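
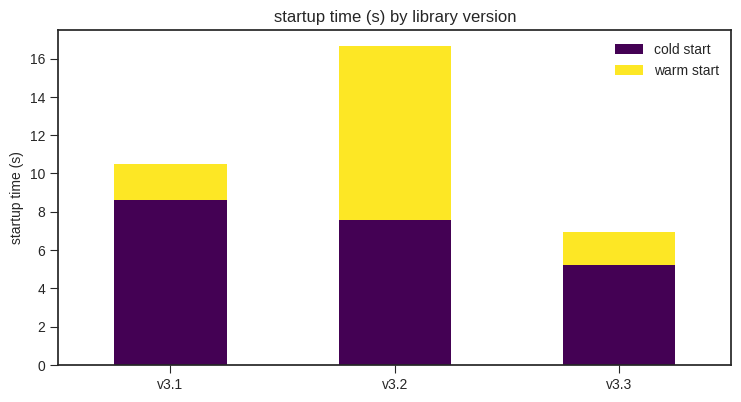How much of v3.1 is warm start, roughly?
warm start top ≈ 10, bottom ≈ 8; segment ≈ 2.

≈ 2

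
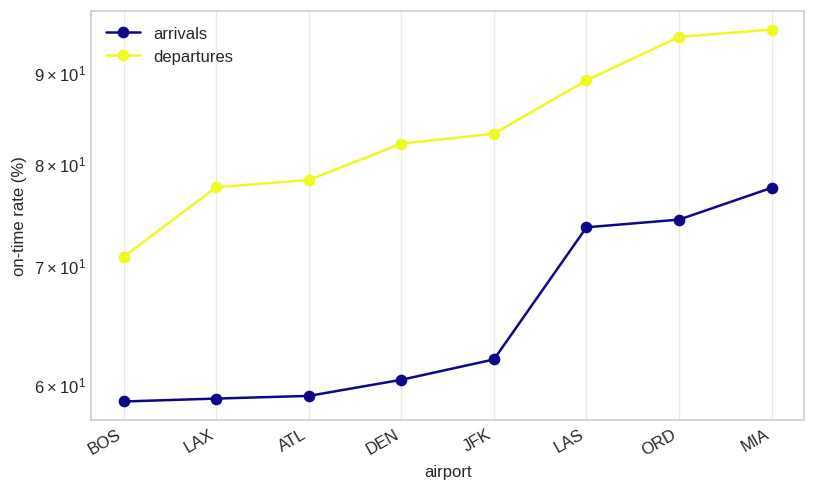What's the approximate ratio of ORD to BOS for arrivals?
ORD ≈ 75, BOS ≈ 60; 75/60 ≈ 1.25.

≈ 1.25×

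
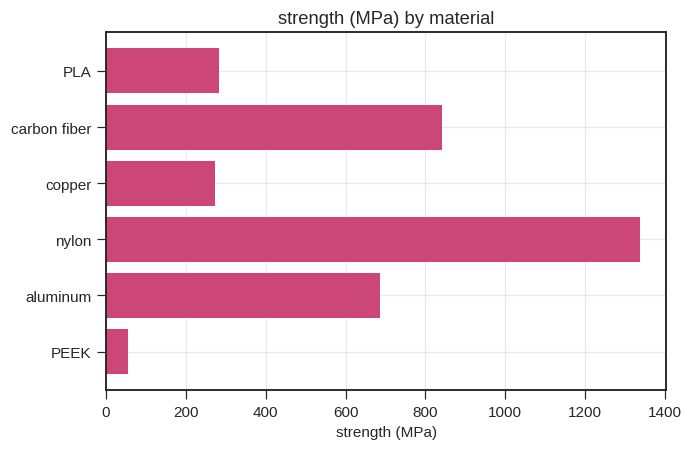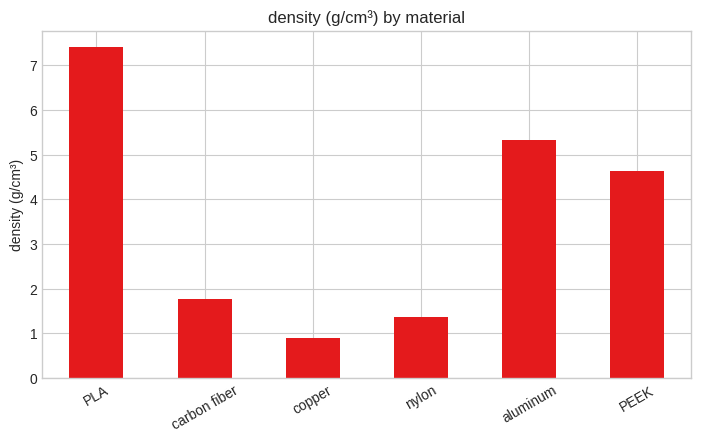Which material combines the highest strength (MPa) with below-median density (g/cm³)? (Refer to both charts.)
nylon

Chart 2 median density (g/cm³) ≈ 3; below-median materials: carbon fiber, copper, nylon. Among those, nylon has the highest strength (MPa) (≈ 1400).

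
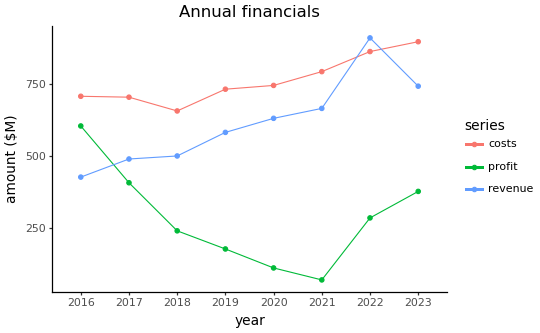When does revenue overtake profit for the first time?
2017

2016: revenue ≈ 400 vs profit ≈ 600 (not yet); 2017: revenue ≈ 500 vs profit ≈ 400 (first crossover).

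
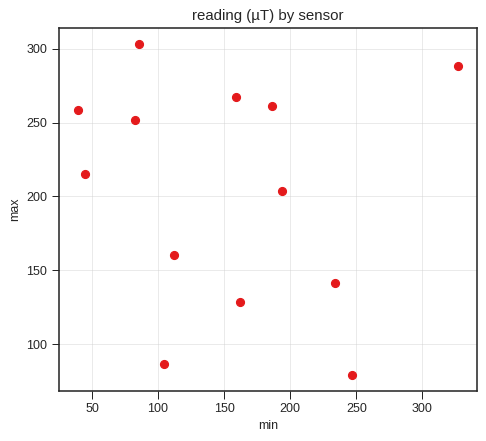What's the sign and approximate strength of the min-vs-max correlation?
no clear correlation

Points are roughly uncorrelated; weak (|r| ≈ 0.1).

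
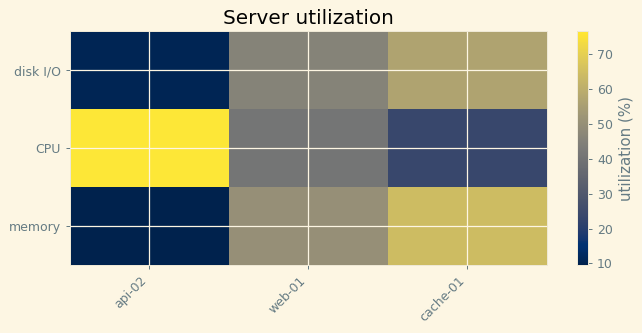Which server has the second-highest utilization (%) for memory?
web-01

Top 3 for memory: cache-01 ≈ 60, web-01 ≈ 50, api-02 ≈ 10.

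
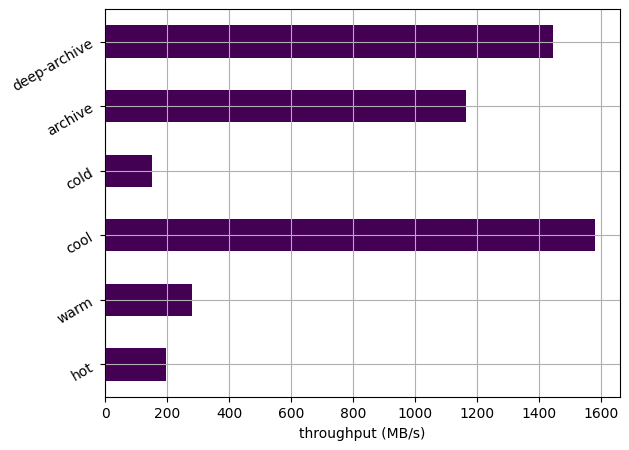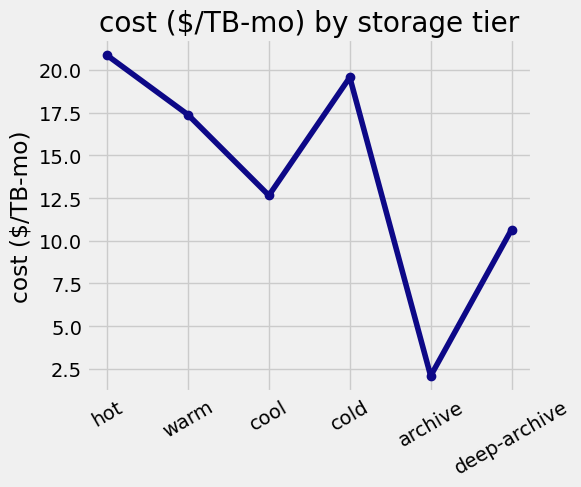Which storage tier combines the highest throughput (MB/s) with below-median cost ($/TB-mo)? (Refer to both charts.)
Chart 2 median cost ($/TB-mo) ≈ 16; below-median storage tiers: cool, archive, deep-archive. Among those, cool has the highest throughput (MB/s) (≈ 1600).

cool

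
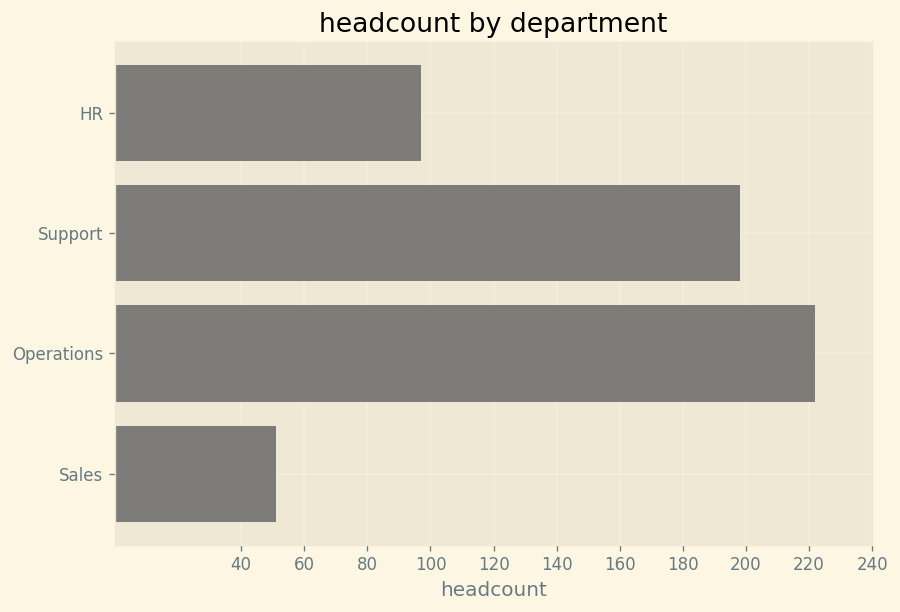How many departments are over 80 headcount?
3

Above 80: HR, Support, Operations.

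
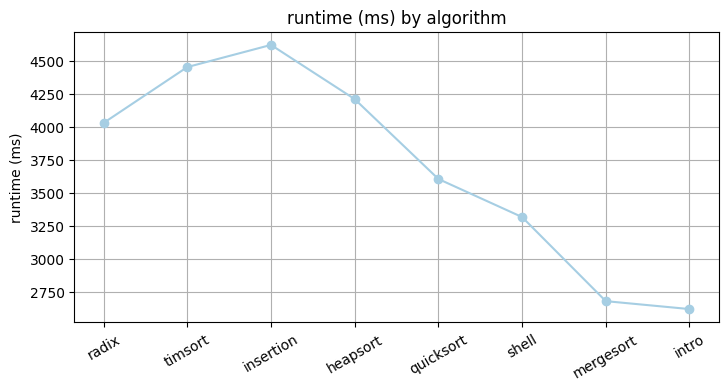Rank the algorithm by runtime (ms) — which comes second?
Top 3: insertion ≈ 4600, timsort ≈ 4400, heapsort ≈ 4200.

timsort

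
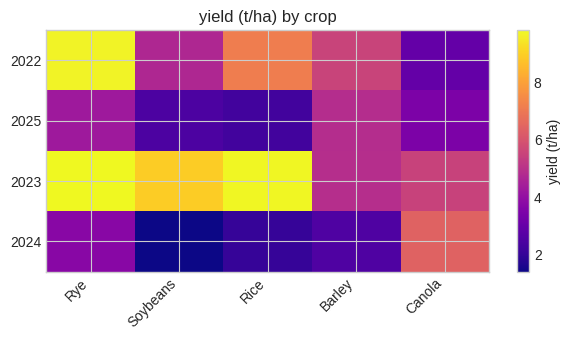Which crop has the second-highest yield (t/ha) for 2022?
Rice

Top 3 for 2022: Rye ≈ 10, Rice ≈ 7, Barley ≈ 6.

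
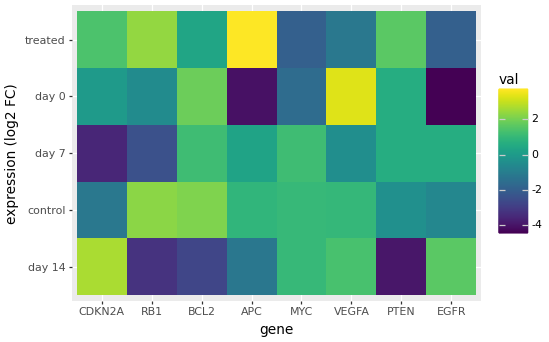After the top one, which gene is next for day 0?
BCL2

Top 3 for day 0: VEGFA ≈ 3, BCL2 ≈ 2, PTEN ≈ 1.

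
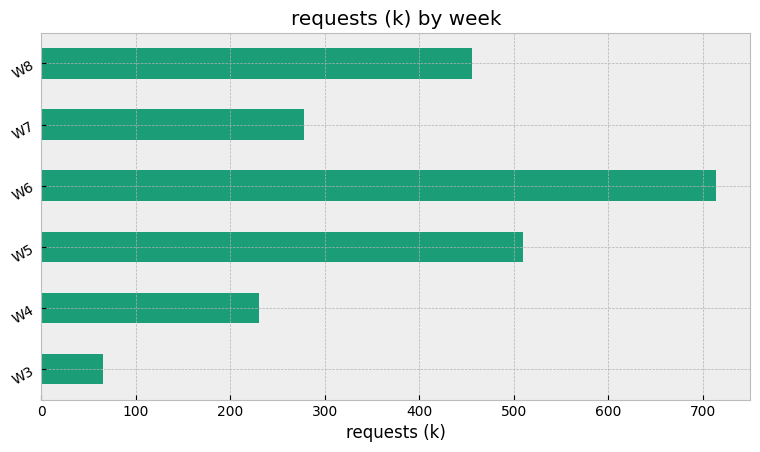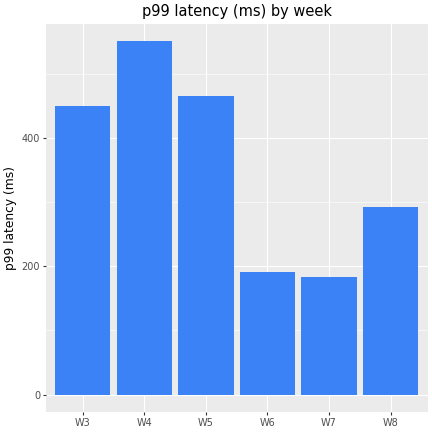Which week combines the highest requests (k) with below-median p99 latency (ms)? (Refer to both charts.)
W6

Chart 2 median p99 latency (ms) ≈ 400; below-median weeks: W6, W7, W8. Among those, W6 has the highest requests (k) (≈ 700).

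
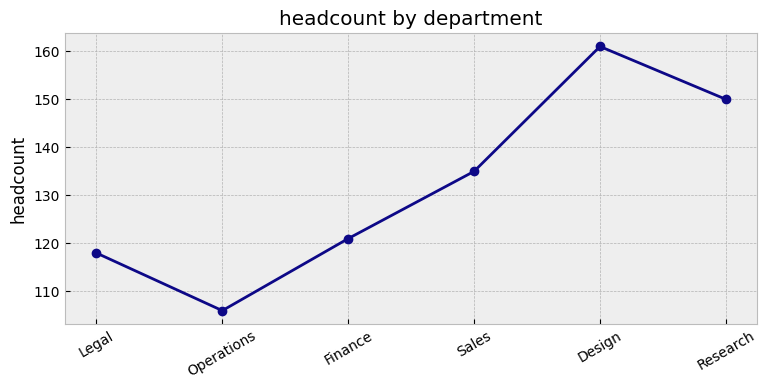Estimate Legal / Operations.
≈ 1.14×

Legal ≈ 120, Operations ≈ 105; 120/105 ≈ 1.14.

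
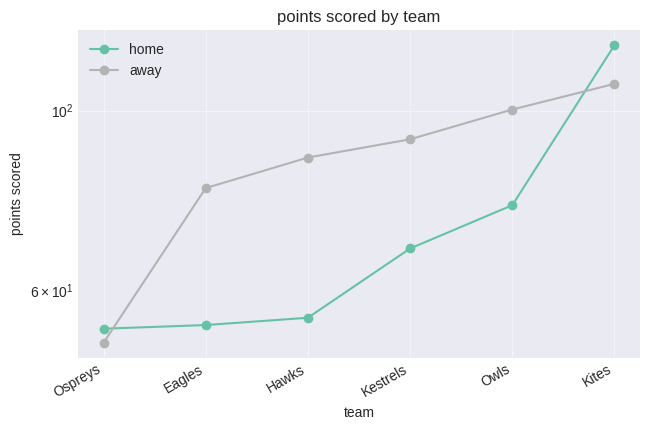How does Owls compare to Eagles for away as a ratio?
≈ 1.25×

Owls ≈ 100, Eagles ≈ 80; 100/80 ≈ 1.25.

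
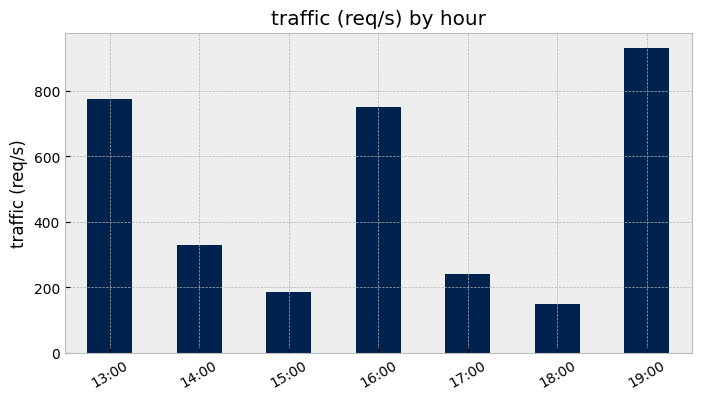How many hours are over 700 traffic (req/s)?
Above 700: 13:00, 16:00, 19:00.

3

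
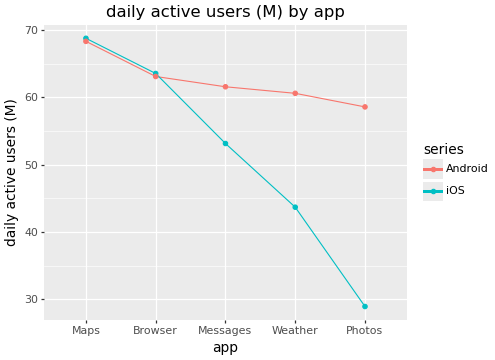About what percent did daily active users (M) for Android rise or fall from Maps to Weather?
Maps ≈ 70, Weather ≈ 60; (60 − 70) / 70 ≈ -14.3%.

≈ -14.3%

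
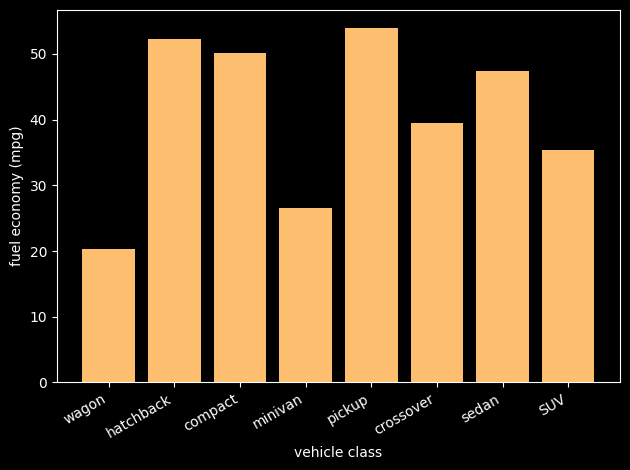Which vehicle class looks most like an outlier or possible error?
wagon ≈ 20; the rest sit between ≈ 25 and ≈ 55.

wagon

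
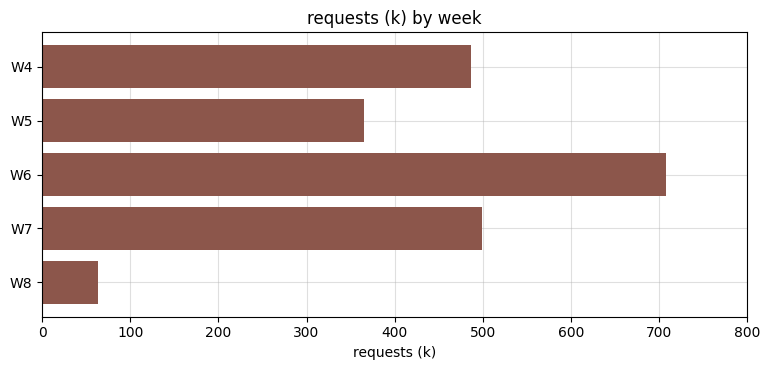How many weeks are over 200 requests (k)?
Above 200: W4, W5, W6, W7.

4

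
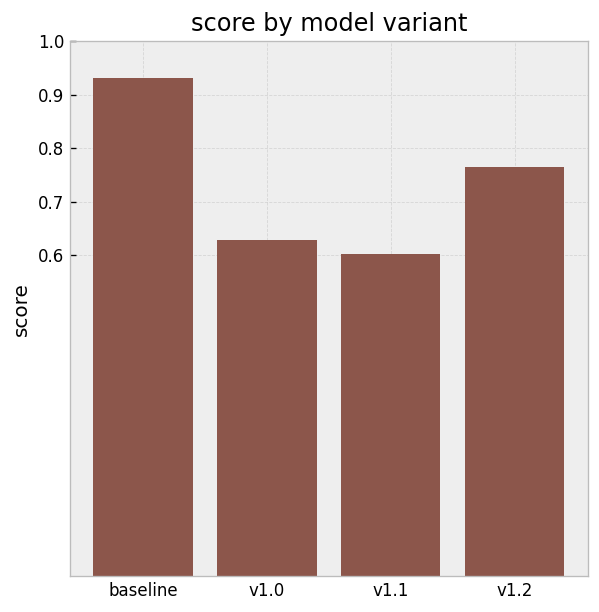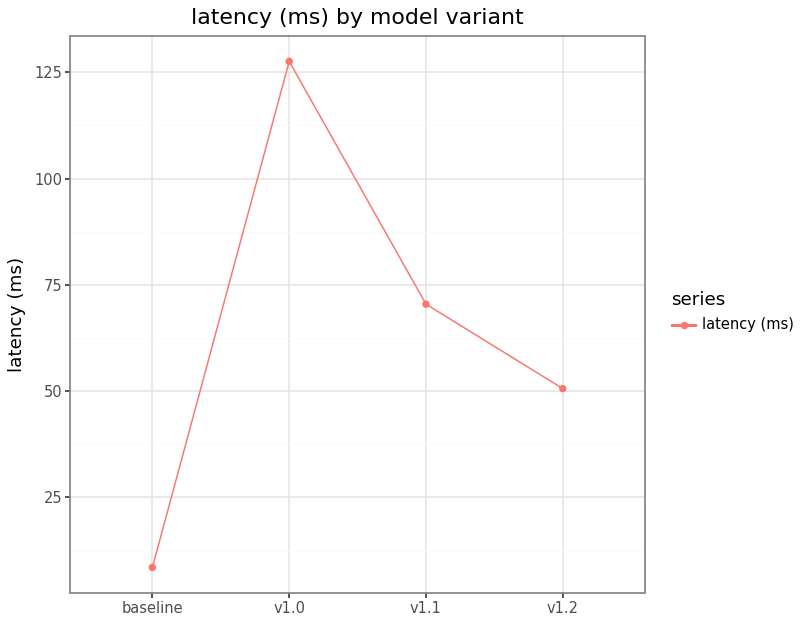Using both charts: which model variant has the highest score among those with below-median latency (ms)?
Chart 2 median latency (ms) ≈ 60; below-median model variants: baseline, v1.2. Among those, baseline has the highest score (≈ 0.9).

baseline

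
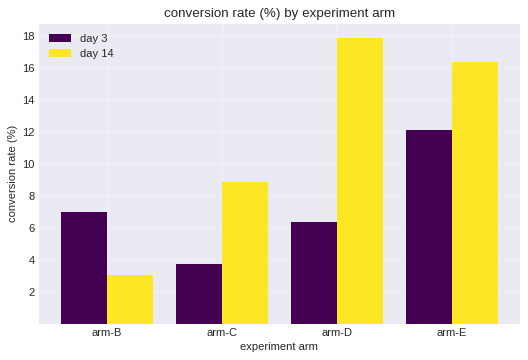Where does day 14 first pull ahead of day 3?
arm-C

arm-B: day 14 ≈ 4 vs day 3 ≈ 6 (not yet); arm-C: day 14 ≈ 8 vs day 3 ≈ 4 (first crossover).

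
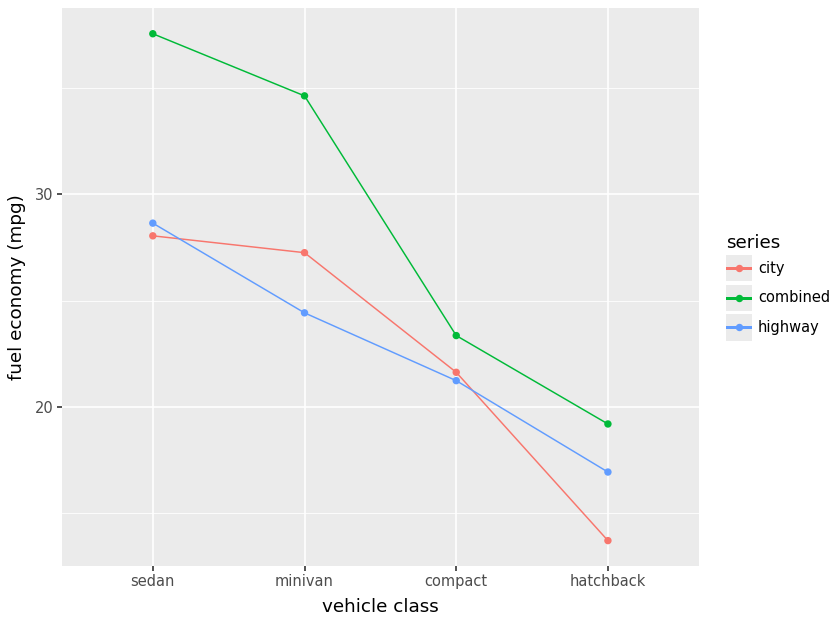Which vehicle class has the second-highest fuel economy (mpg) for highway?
minivan

Top 3 for highway: sedan ≈ 28, minivan ≈ 24, compact ≈ 22.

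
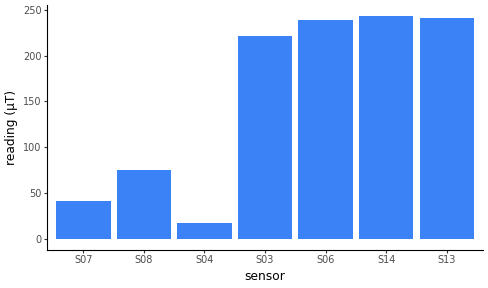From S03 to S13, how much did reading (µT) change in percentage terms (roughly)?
≈ +11.1%

S03 ≈ 225, S13 ≈ 250; (250 − 225) / 225 ≈ +11.1%.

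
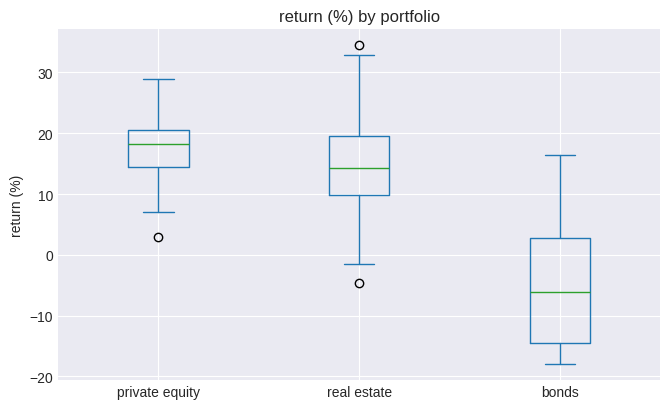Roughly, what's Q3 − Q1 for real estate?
≈ 10

Q3 ≈ 20, Q1 ≈ 10; IQR ≈ 10.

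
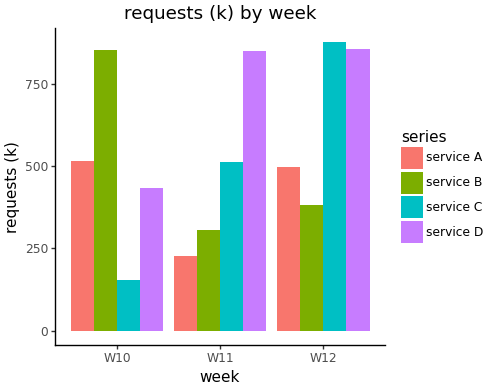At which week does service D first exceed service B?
W10: service D ≈ 400 vs service B ≈ 900 (not yet); W11: service D ≈ 800 vs service B ≈ 300 (first crossover).

W11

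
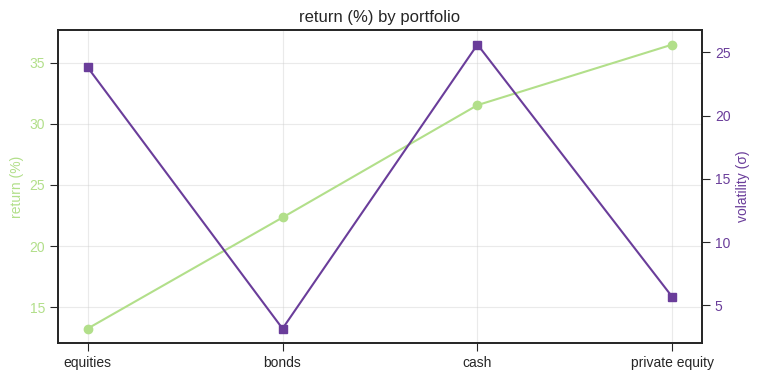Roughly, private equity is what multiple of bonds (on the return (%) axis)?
private equity ≈ 36, bonds ≈ 22; 36/22 ≈ 1.64.

≈ 1.64×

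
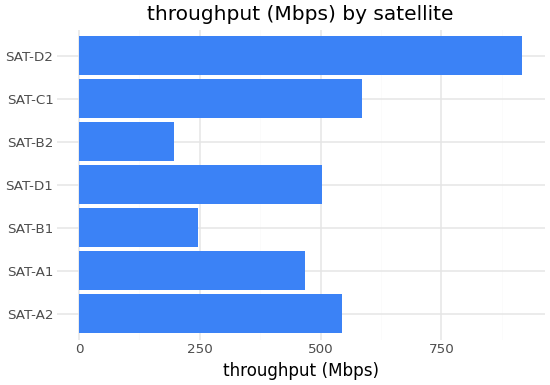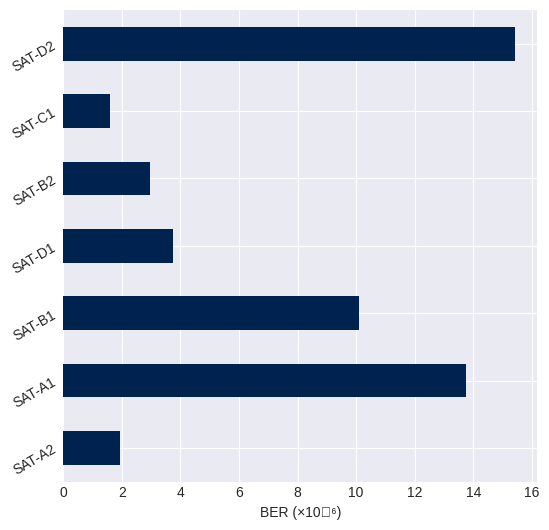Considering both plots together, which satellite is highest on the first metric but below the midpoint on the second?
Chart 2 median BER (×10⁻⁶) ≈ 4; below-median satellites: SAT-A2, SAT-B2, SAT-C1. Among those, SAT-C1 has the highest throughput (Mbps) (≈ 600).

SAT-C1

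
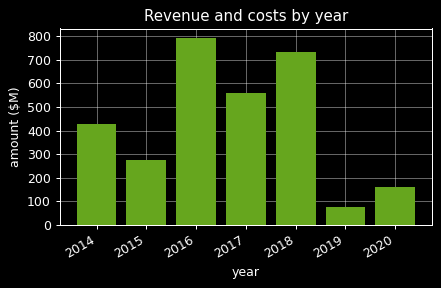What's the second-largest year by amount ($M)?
Top 3: 2016 ≈ 800, 2018 ≈ 700, 2017 ≈ 600.

2018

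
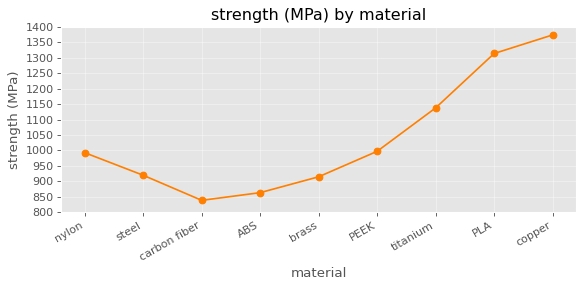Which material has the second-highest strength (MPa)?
Top 3: copper ≈ 1350, PLA ≈ 1300, titanium ≈ 1150.

PLA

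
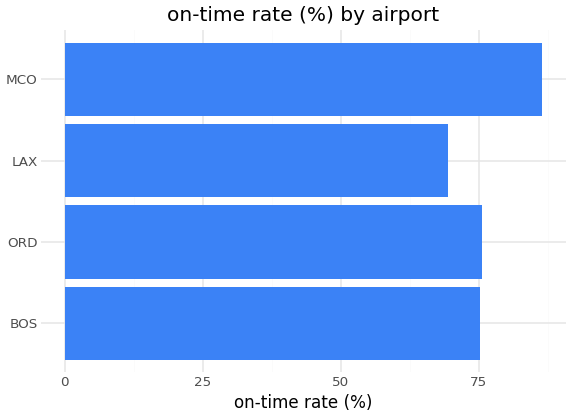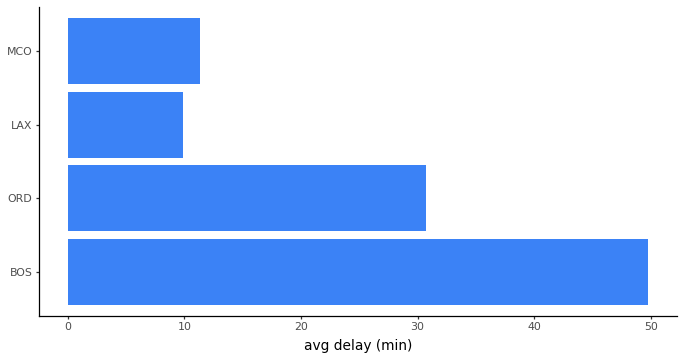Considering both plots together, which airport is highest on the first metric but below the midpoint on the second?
MCO

Chart 2 median avg delay (min) ≈ 20; below-median airports: LAX, MCO. Among those, MCO has the highest on-time rate (%) (≈ 90).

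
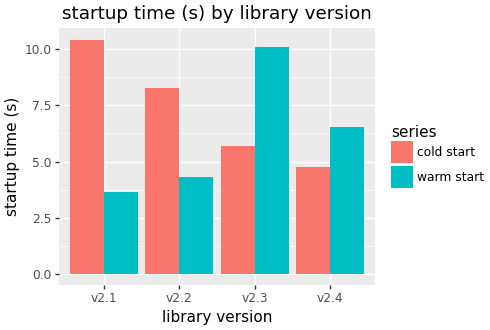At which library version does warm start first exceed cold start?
v2.2: warm start ≈ 4 vs cold start ≈ 8 (not yet); v2.3: warm start ≈ 10 vs cold start ≈ 6 (first crossover).

v2.3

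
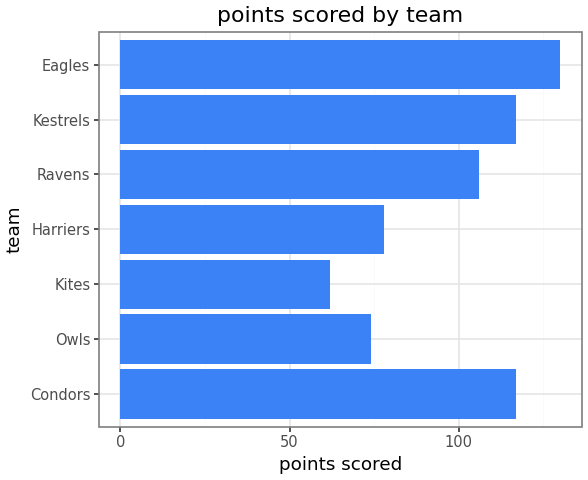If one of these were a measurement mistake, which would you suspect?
Kites ≈ 60; the rest sit between ≈ 80 and ≈ 120.

Kites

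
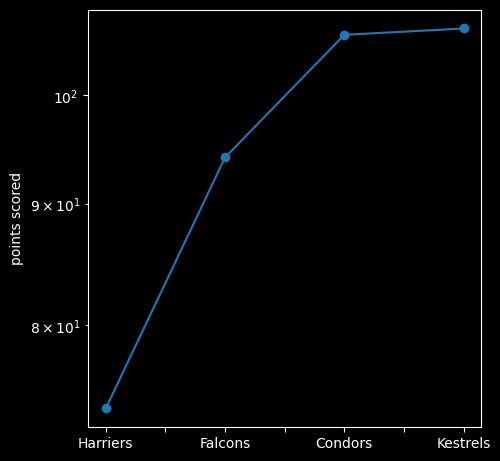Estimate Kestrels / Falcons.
≈ 1.11×

Kestrels ≈ 105, Falcons ≈ 95; 105/95 ≈ 1.11.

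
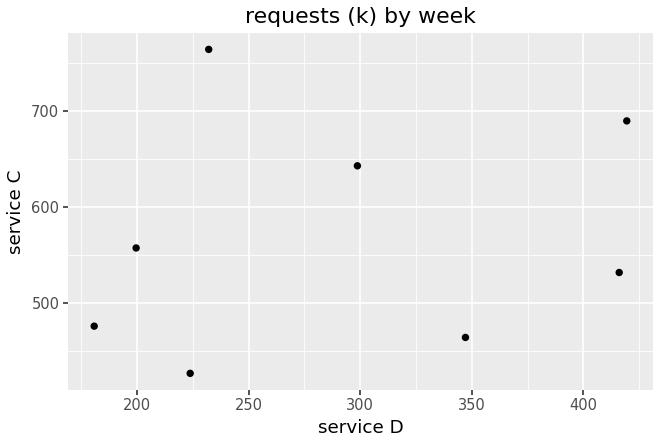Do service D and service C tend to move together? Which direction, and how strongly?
Points are roughly uncorrelated; weak (|r| ≈ 0.2).

no clear correlation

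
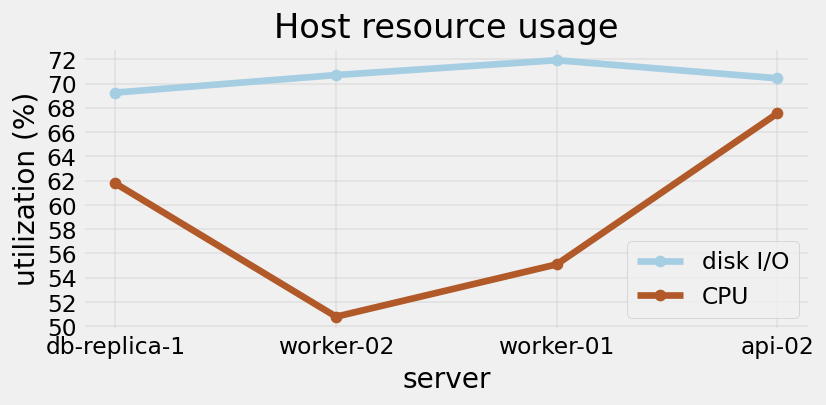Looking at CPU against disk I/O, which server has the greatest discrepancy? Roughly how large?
worker-02, ≈ 20 %

worker-02: CPU ≈ 50, disk I/O ≈ 70 → gap ≈ 20. Next-largest (worker-01) is only ≈ 16.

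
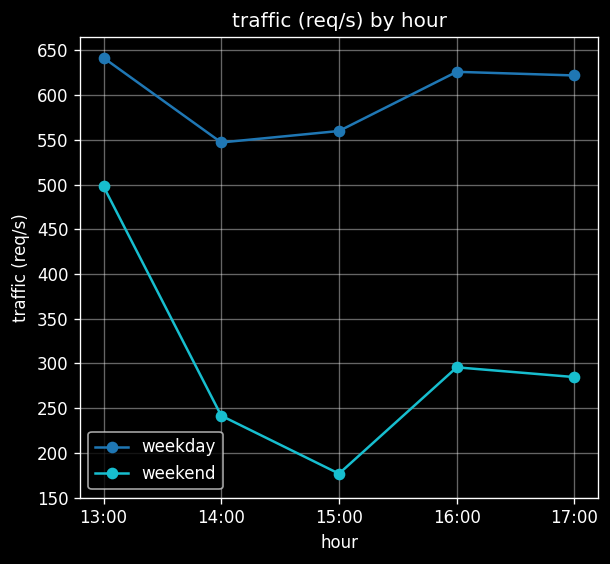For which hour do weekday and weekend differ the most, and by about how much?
15:00, ≈ 350 req/s

15:00: weekday ≈ 550, weekend ≈ 200 → gap ≈ 350. Next-largest (17:00) is only ≈ 300.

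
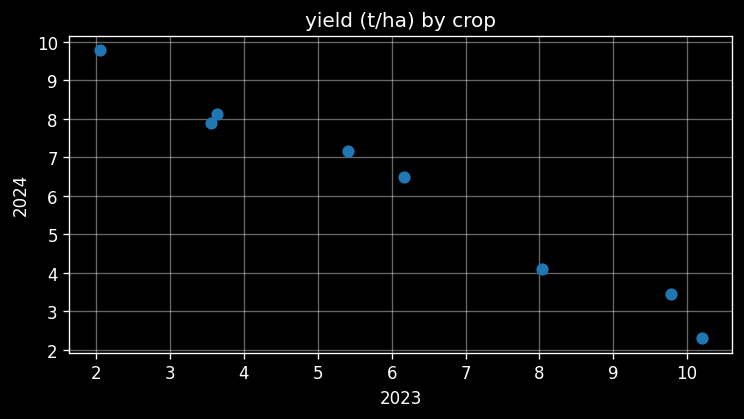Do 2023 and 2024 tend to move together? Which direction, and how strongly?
negative, strong

Points are negatively correlated; strong (|r| ≈ 1.0).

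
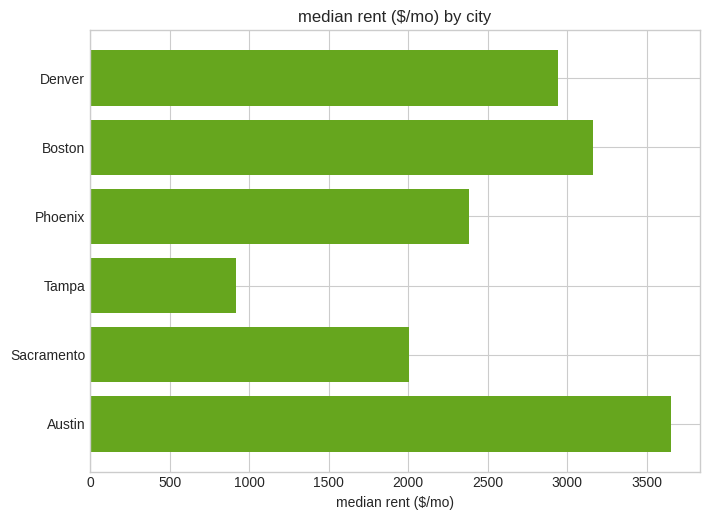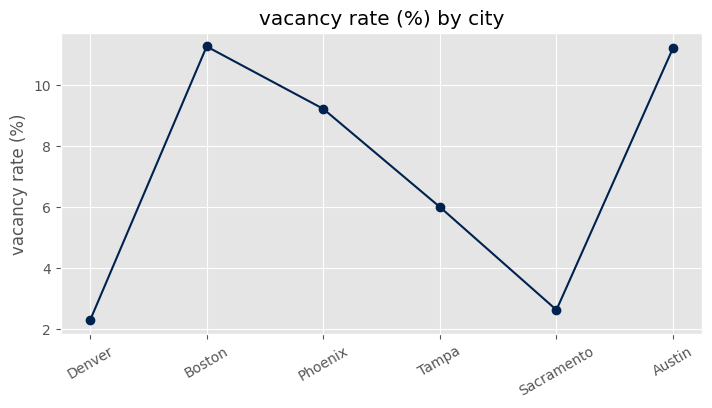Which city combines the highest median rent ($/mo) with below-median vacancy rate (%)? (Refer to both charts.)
Chart 2 median vacancy rate (%) ≈ 8; below-median cities: Denver, Tampa, Sacramento. Among those, Denver has the highest median rent ($/mo) (≈ 3000).

Denver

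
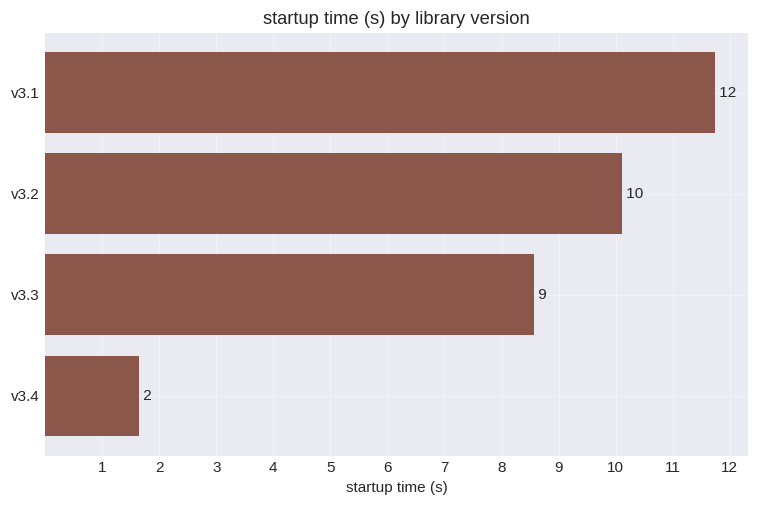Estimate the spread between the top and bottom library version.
≈ 10

Max v3.1 ≈ 12, min v3.4 ≈ 2; range ≈ 10.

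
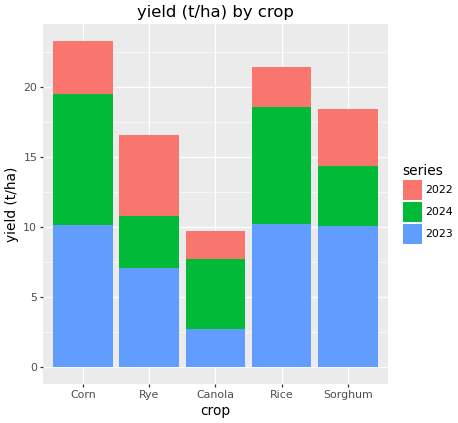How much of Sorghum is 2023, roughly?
2023 top ≈ 10, bottom ≈ 0; segment ≈ 10.

≈ 10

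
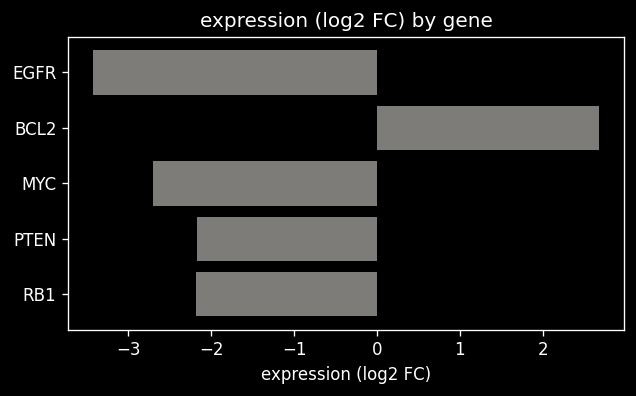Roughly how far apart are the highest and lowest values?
≈ 6

Max BCL2 ≈ 3, min EGFR ≈ -3; range ≈ 6.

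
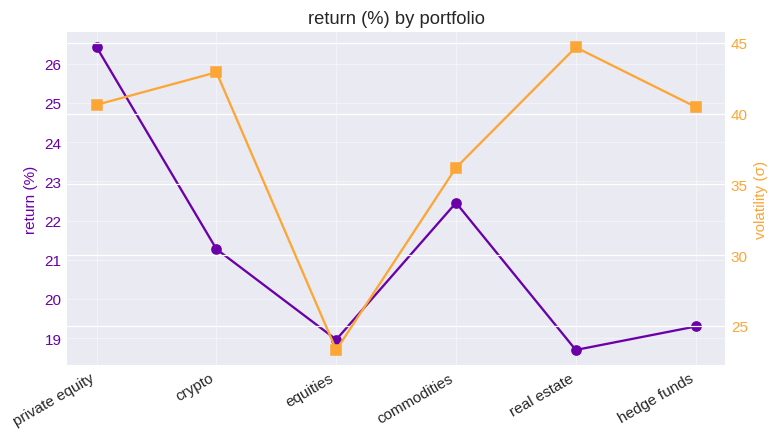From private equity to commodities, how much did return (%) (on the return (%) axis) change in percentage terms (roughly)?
≈ -15.4%

private equity ≈ 26, commodities ≈ 22; (22 − 26) / 26 ≈ -15.4%.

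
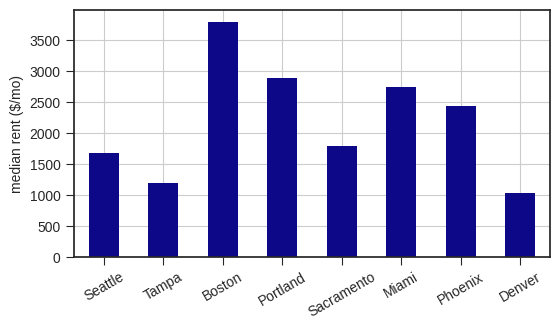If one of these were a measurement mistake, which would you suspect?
Boston ≈ 4000; the rest sit between ≈ 1000 and ≈ 3000.

Boston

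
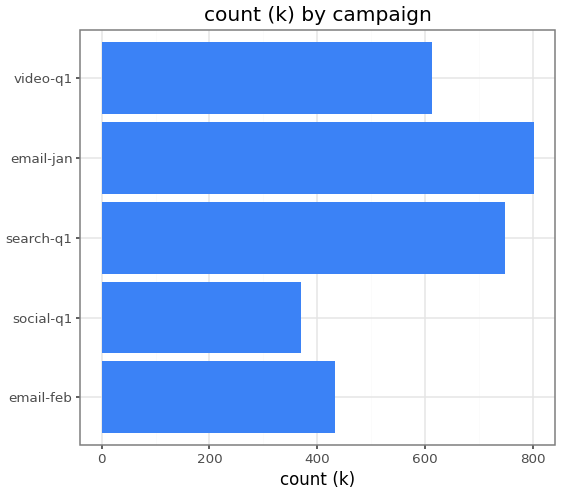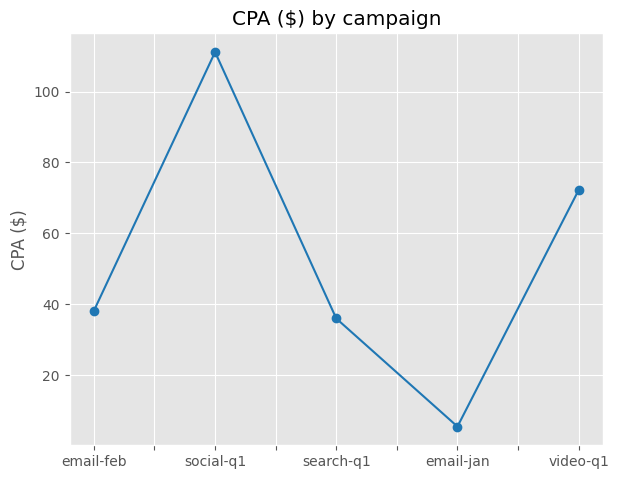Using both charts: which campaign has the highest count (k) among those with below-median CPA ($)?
email-jan

Chart 2 median CPA ($) ≈ 40; below-median campaigns: search-q1, email-jan. Among those, email-jan has the highest count (k) (≈ 800).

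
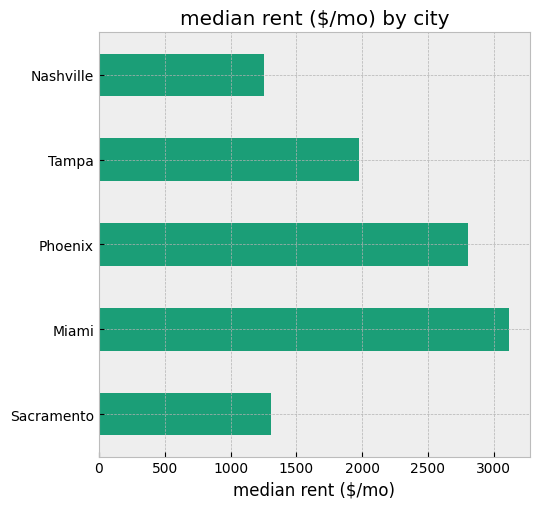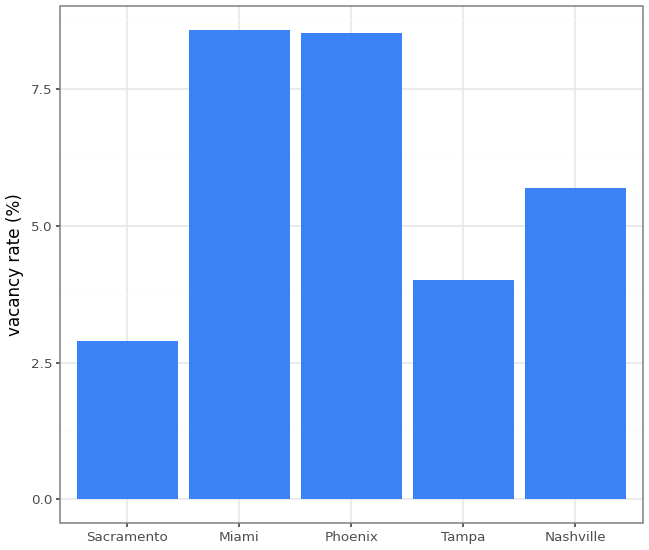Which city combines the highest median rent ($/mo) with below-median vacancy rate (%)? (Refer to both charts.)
Chart 2 median vacancy rate (%) ≈ 6; below-median cities: Sacramento, Tampa. Among those, Tampa has the highest median rent ($/mo) (≈ 2000).

Tampa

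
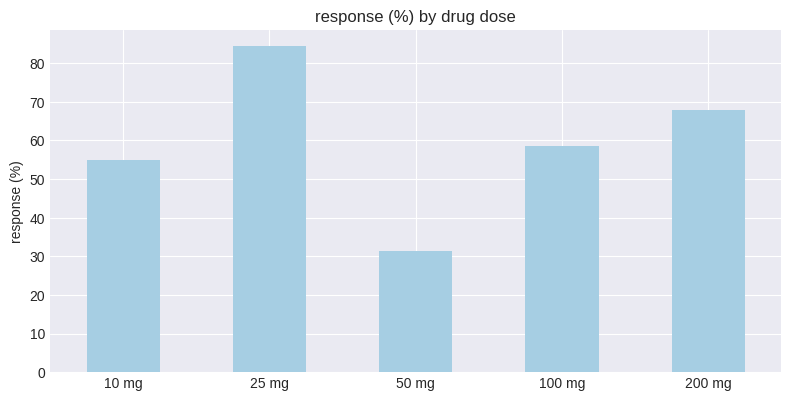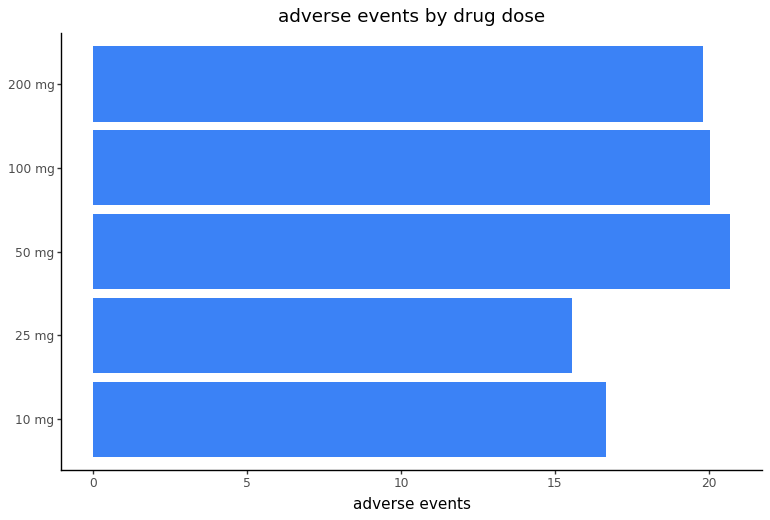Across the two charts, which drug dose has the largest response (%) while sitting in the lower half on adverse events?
25 mg

Chart 2 median adverse events ≈ 20; below-median drug doses: 10 mg, 25 mg. Among those, 25 mg has the highest response (%) (≈ 80).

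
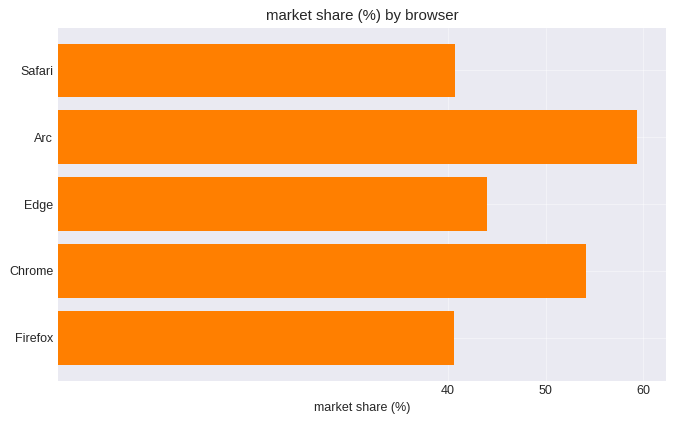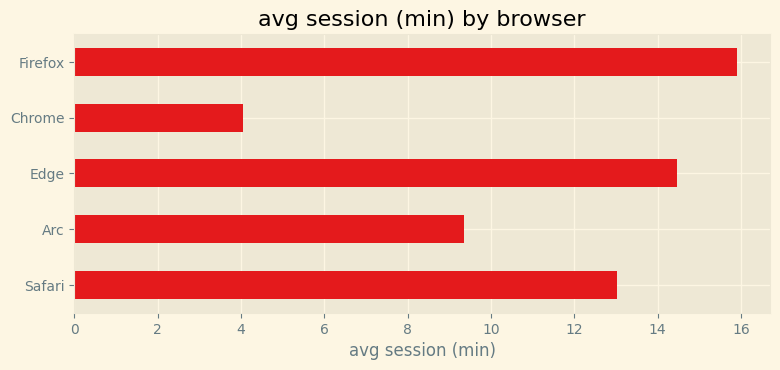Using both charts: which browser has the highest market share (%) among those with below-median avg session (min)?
Chart 2 median avg session (min) ≈ 14; below-median browsers: Arc, Chrome. Among those, Arc has the highest market share (%) (≈ 60).

Arc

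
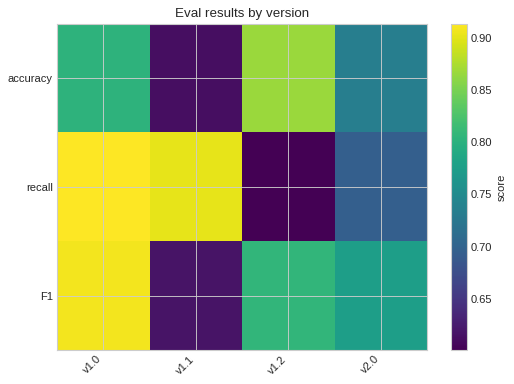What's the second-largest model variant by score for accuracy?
v1.0

Top 3 for accuracy: v1.2 ≈ 0.85, v1.0 ≈ 0.80, v2.0 ≈ 0.75.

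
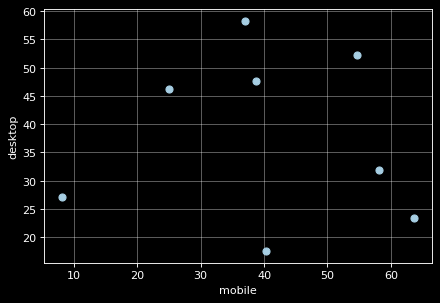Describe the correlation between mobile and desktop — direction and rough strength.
no clear correlation

Points are roughly uncorrelated; weak (|r| ≈ 0.1).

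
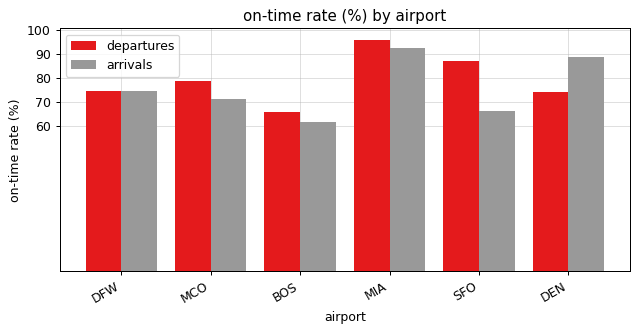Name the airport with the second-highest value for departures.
Top 3 for departures: MIA ≈ 100, SFO ≈ 90, MCO ≈ 80.

SFO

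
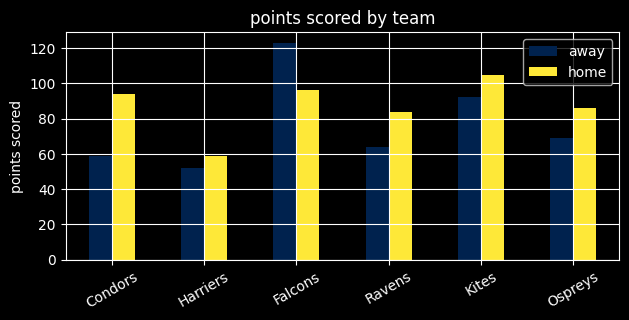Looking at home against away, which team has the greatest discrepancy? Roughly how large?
Condors: home ≈ 100, away ≈ 60 → gap ≈ 40. Next-largest (Falcons) is only ≈ 20.

Condors, ≈ 40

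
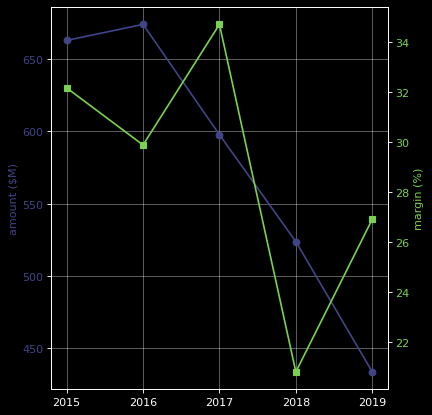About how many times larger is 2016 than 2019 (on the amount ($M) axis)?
2016 ≈ 675, 2019 ≈ 425; 675/425 ≈ 1.59.

≈ 1.59×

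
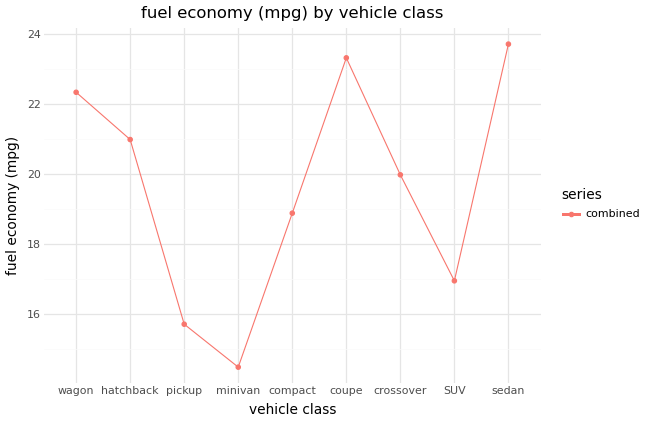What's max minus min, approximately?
Max sedan ≈ 24, min minivan ≈ 14; range ≈ 10.

≈ 10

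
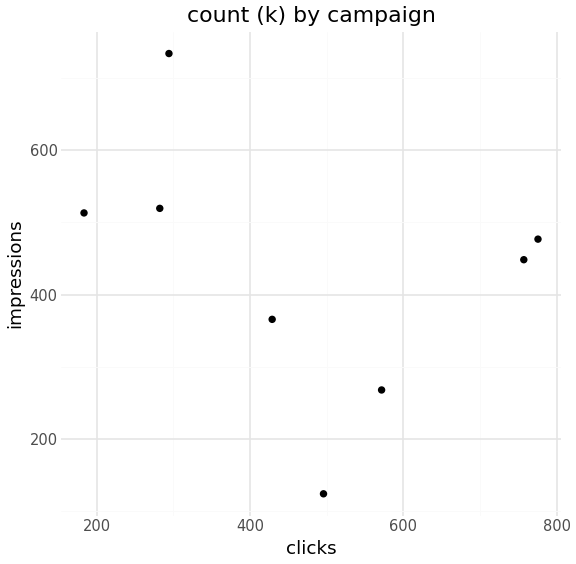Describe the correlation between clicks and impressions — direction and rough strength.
negative, weak

Points are negatively correlated; weak (|r| ≈ 0.3).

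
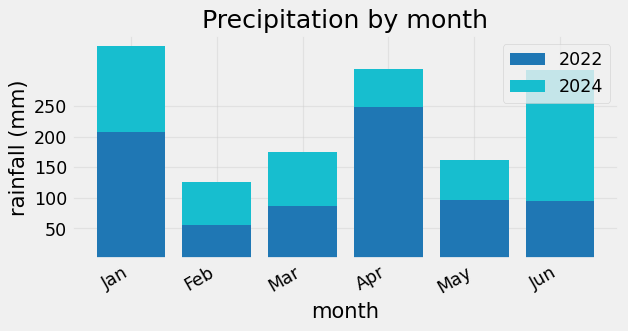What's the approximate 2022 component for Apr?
≈ 250

2022 top ≈ 250, bottom ≈ 0; segment ≈ 250.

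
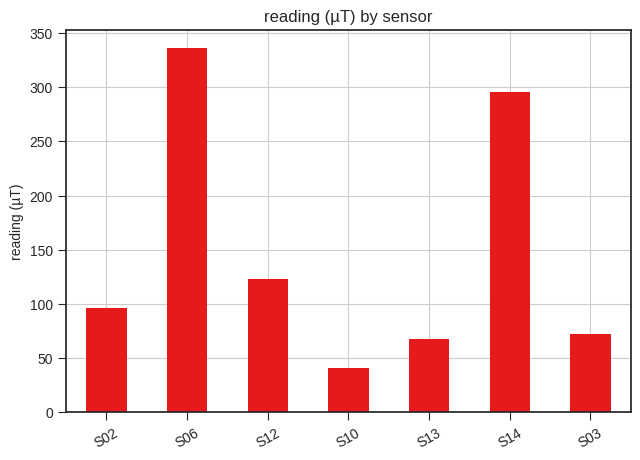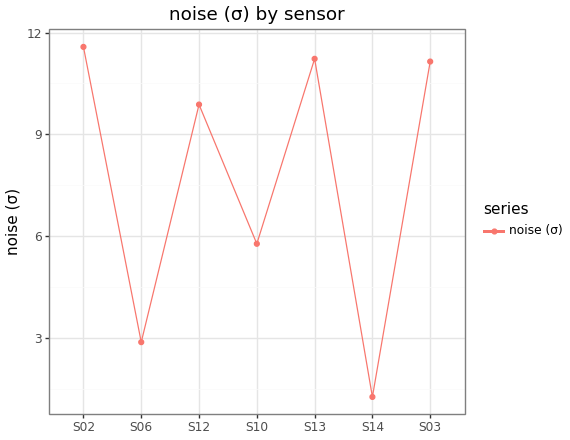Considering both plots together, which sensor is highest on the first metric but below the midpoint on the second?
Chart 2 median noise (σ) ≈ 10; below-median sensors: S06, S10, S14. Among those, S06 has the highest reading (µT) (≈ 350).

S06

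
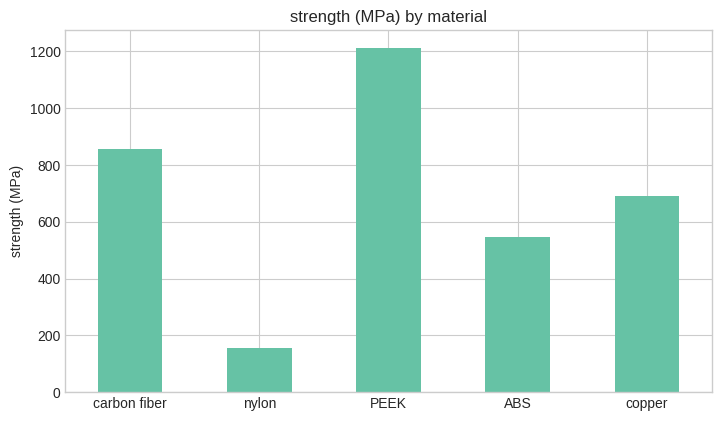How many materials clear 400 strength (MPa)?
Above 400: carbon fiber, PEEK, ABS, copper.

4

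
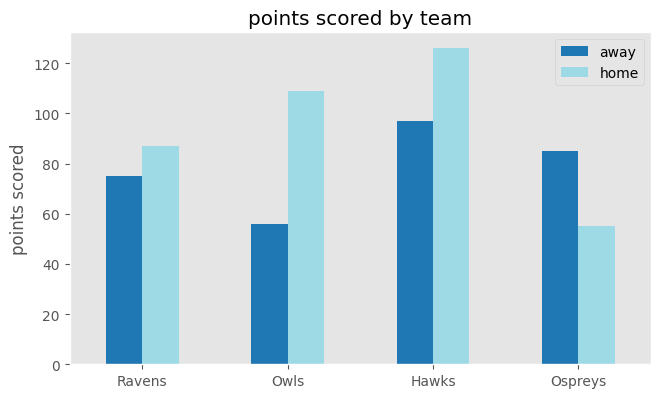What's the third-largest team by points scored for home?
Top 4 for home: Hawks ≈ 120, Owls ≈ 100, Ravens ≈ 80, Ospreys ≈ 60.

Ravens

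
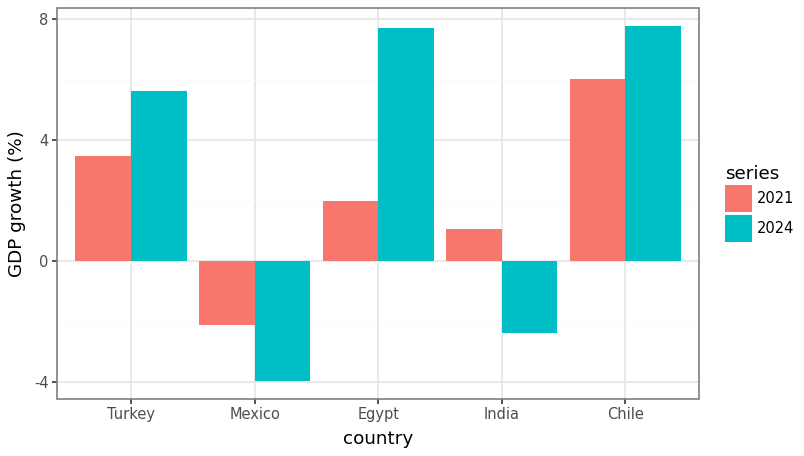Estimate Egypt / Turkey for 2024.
Egypt ≈ 8, Turkey ≈ 6; 8/6 ≈ 1.33.

≈ 1.33×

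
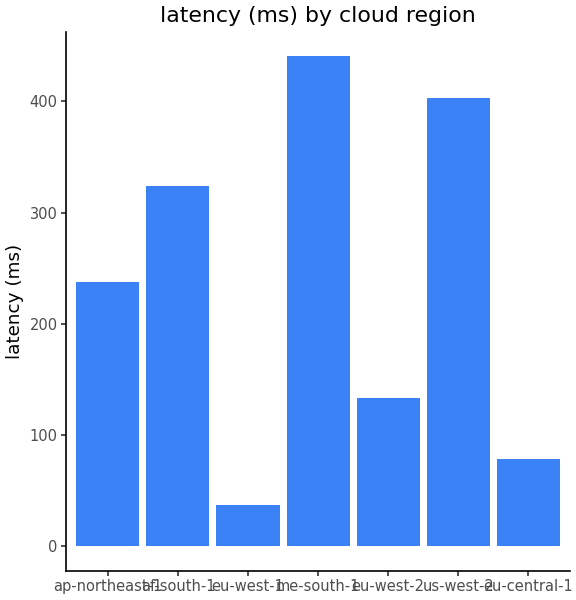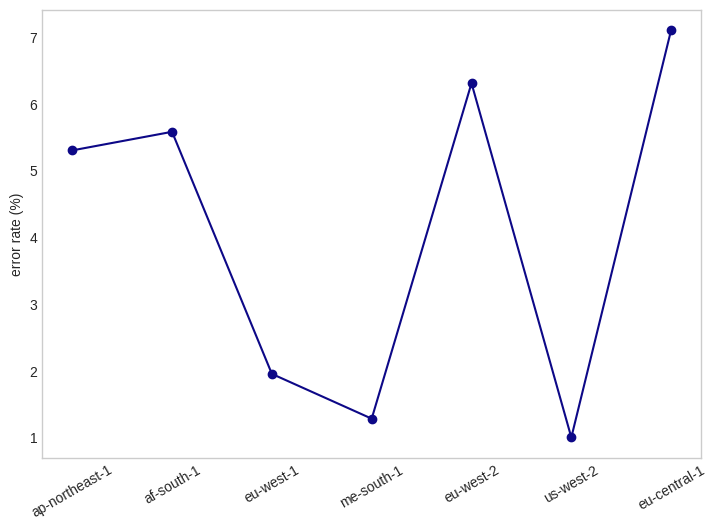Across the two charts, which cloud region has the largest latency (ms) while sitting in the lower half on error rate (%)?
Chart 2 median error rate (%) ≈ 5; below-median cloud regions: eu-west-1, me-south-1, us-west-2. Among those, me-south-1 has the highest latency (ms) (≈ 450).

me-south-1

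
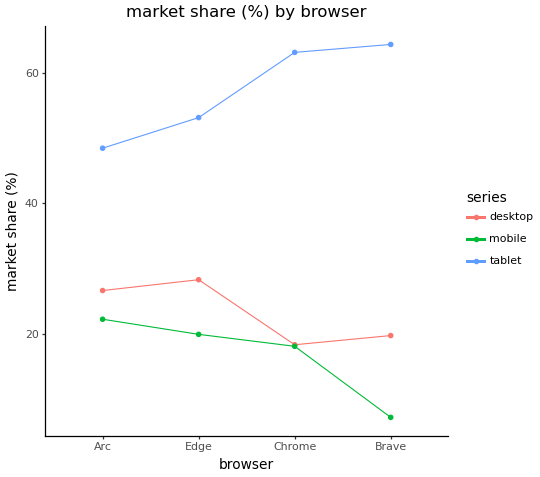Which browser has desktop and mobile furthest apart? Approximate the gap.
Brave, ≈ 15 %

Brave: desktop ≈ 20, mobile ≈ 5 → gap ≈ 15. Next-largest (Edge) is only ≈ 10.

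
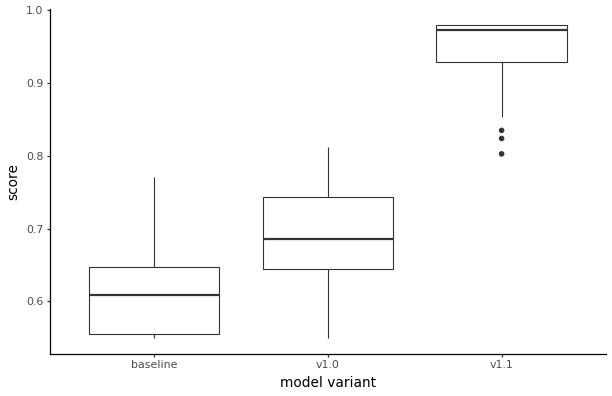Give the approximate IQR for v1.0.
Q3 ≈ 0.75, Q1 ≈ 0.65; IQR ≈ 0.10.

≈ 0.10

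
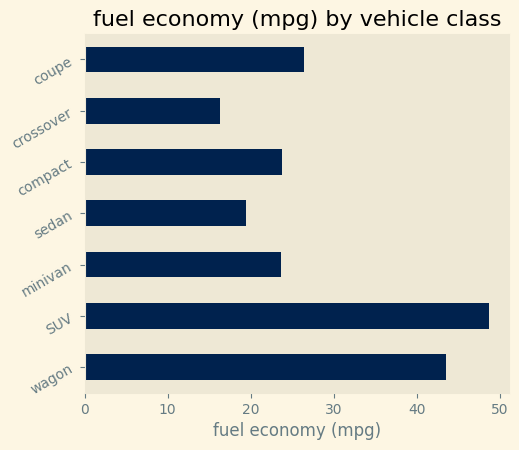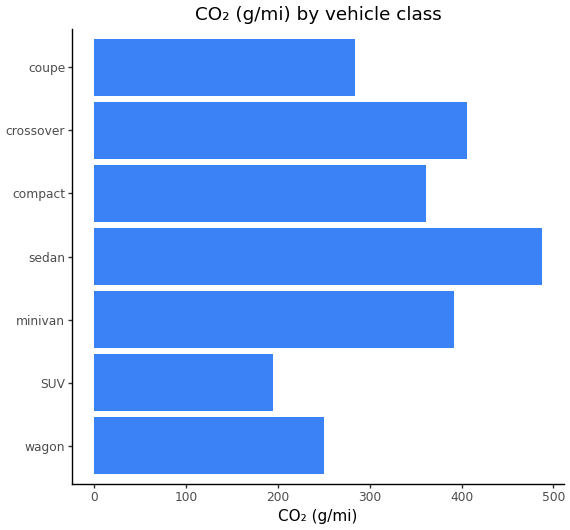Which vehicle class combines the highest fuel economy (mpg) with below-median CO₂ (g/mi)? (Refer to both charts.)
SUV

Chart 2 median CO₂ (g/mi) ≈ 350; below-median vehicle classes: wagon, SUV, coupe. Among those, SUV has the highest fuel economy (mpg) (≈ 50).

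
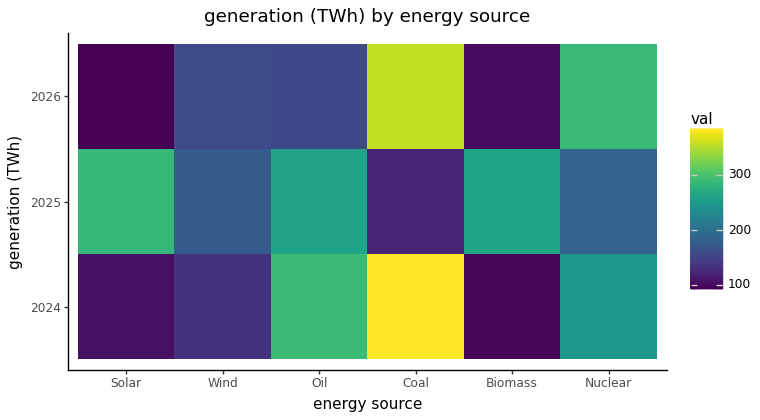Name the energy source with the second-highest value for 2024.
Top 3 for 2024: Coal ≈ 375, Oil ≈ 300, Nuclear ≈ 250.

Oil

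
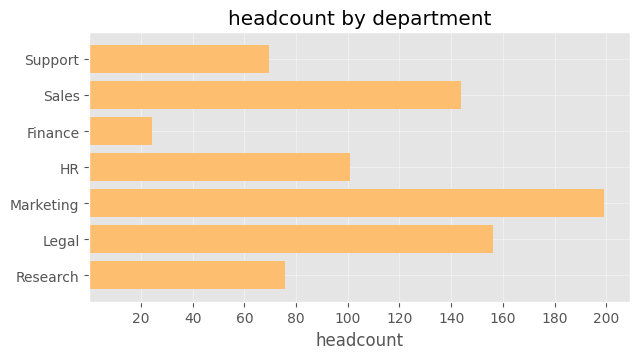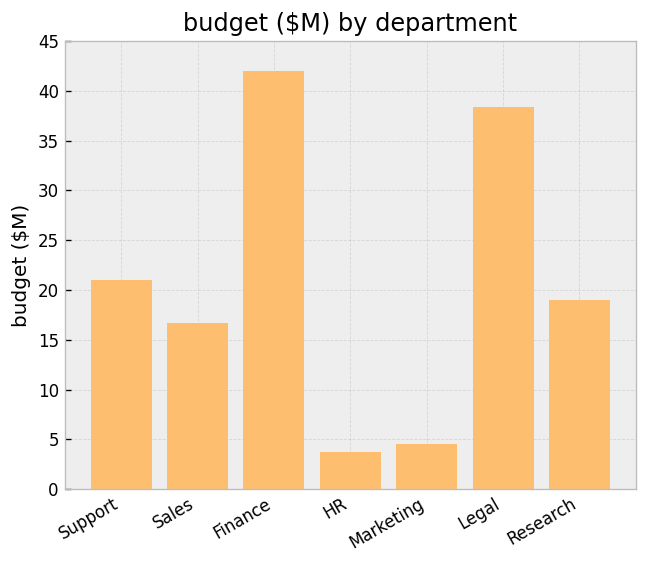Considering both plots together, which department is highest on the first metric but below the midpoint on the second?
Chart 2 median budget ($M) ≈ 20; below-median departments: Sales, HR, Marketing. Among those, Marketing has the highest headcount (≈ 200).

Marketing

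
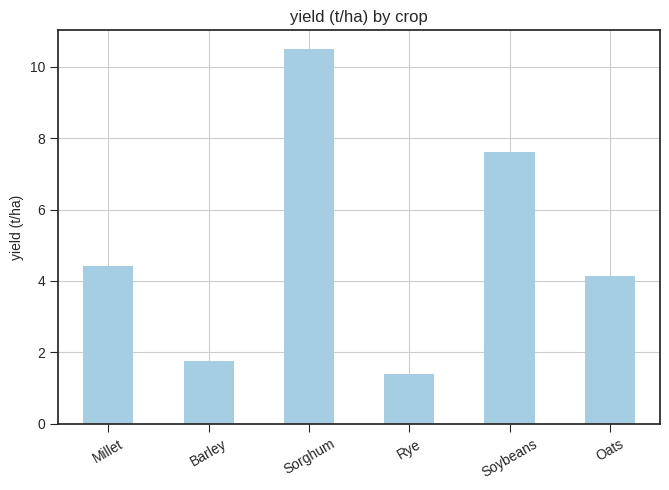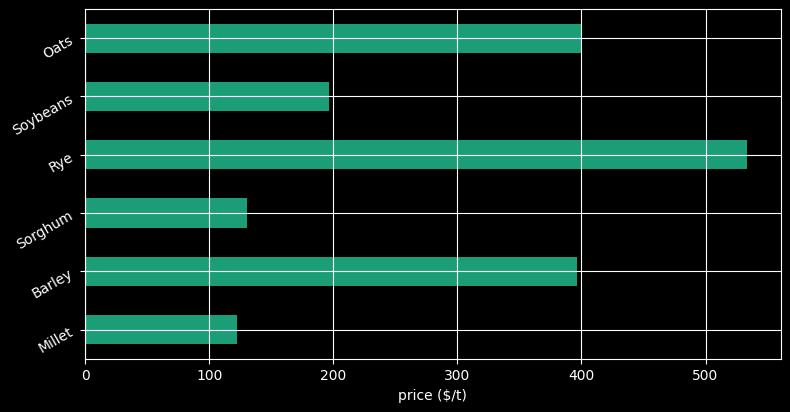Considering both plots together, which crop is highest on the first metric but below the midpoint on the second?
Chart 2 median price ($/t) ≈ 300; below-median crops: Millet, Sorghum, Soybeans. Among those, Sorghum has the highest yield (t/ha) (≈ 10).

Sorghum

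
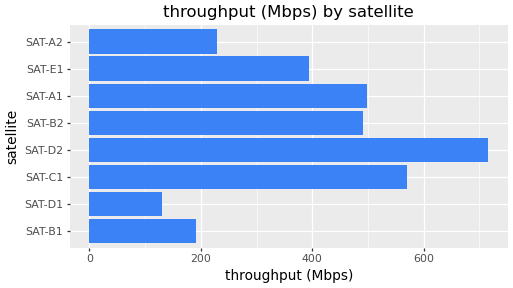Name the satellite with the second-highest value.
Top 3: SAT-D2 ≈ 700, SAT-C1 ≈ 600, SAT-A1 ≈ 500.

SAT-C1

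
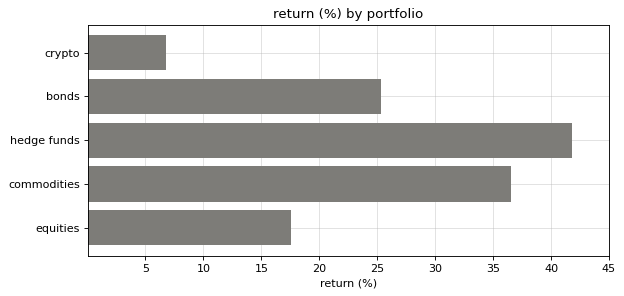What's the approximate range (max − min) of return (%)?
Max hedge funds ≈ 40, min crypto ≈ 5; range ≈ 35.

≈ 35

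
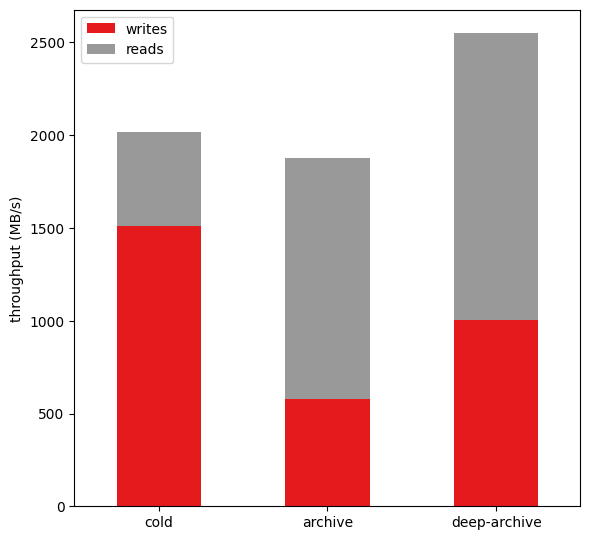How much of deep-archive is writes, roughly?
≈ 1000

writes top ≈ 1000, bottom ≈ 0; segment ≈ 1000.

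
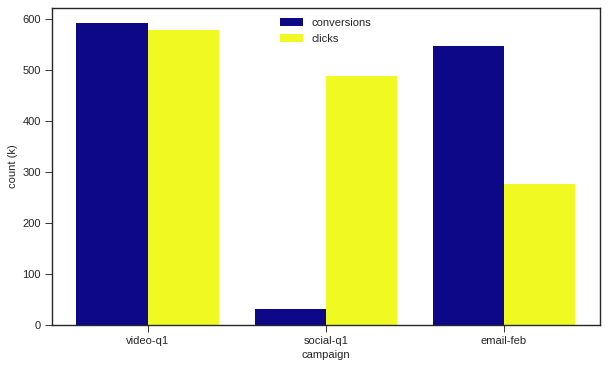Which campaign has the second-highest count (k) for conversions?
Top 3 for conversions: video-q1 ≈ 600, email-feb ≈ 550, social-q1 ≈ 50.

email-feb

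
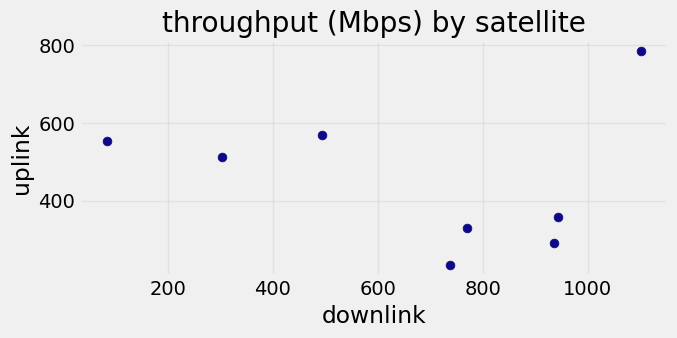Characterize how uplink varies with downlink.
no clear correlation

Points are roughly uncorrelated; weak (|r| ≈ 0.1).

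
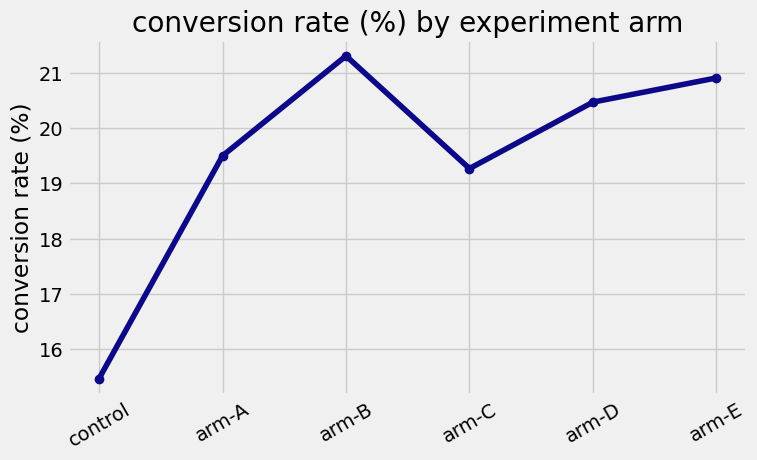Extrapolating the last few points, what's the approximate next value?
≈ 21.75

Last three: 19.5, 20.5, 21.0 → slope ≈ 0.75/step → next ≈ 21.75.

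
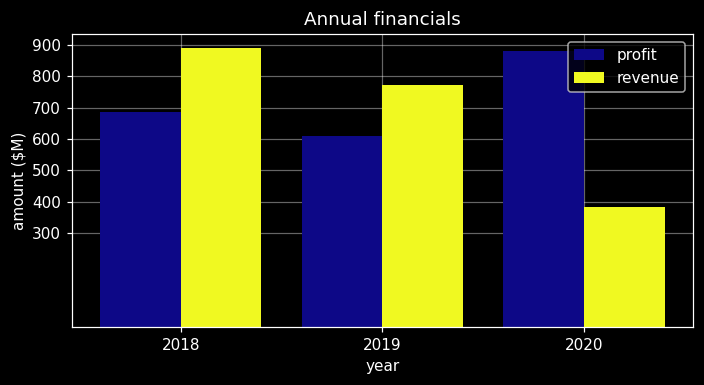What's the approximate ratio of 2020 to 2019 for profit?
≈ 1.5×

2020 ≈ 900, 2019 ≈ 600; 900/600 ≈ 1.5.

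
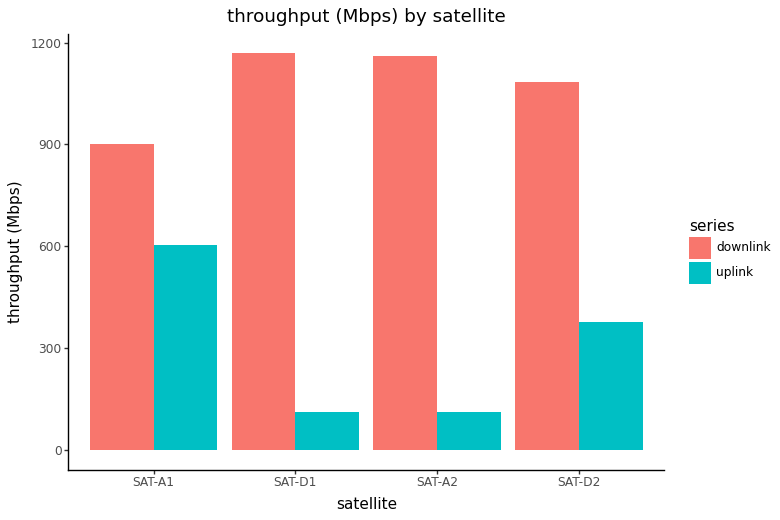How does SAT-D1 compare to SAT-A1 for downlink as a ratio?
≈ 1.33×

SAT-D1 ≈ 1200, SAT-A1 ≈ 900; 1200/900 ≈ 1.33.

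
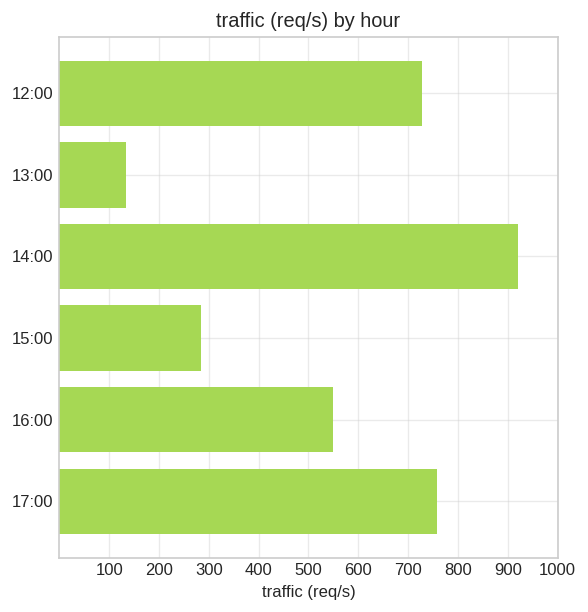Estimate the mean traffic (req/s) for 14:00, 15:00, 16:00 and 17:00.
≈ 625

(900 + 300 + 500 + 800) / 4 ≈ 625.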